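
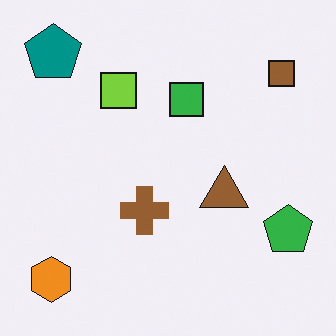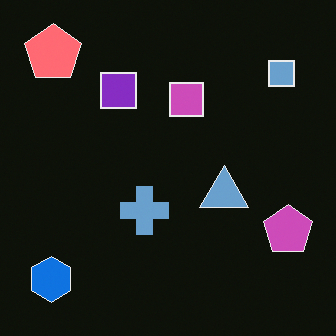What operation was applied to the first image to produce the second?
The second image is the first color-inverted (negative).

The light background has become dark and every shape's color is its complement — a photographic negative.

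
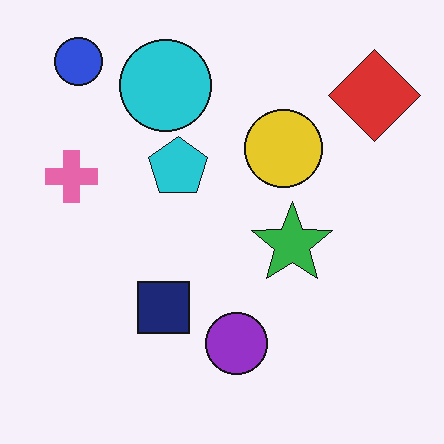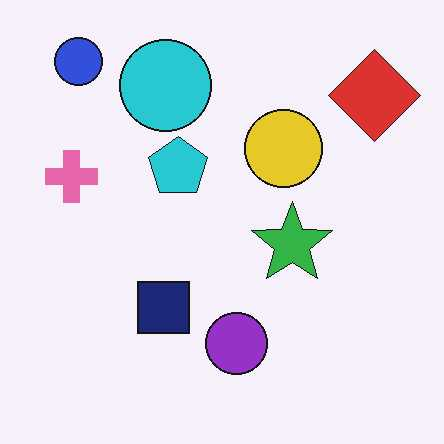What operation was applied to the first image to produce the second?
It was JPEG-compressed with visible artifacts.

Blocky 8×8 compression artifacts appear around shape edges and the flat background shows ringing — characteristic JPEG degradation.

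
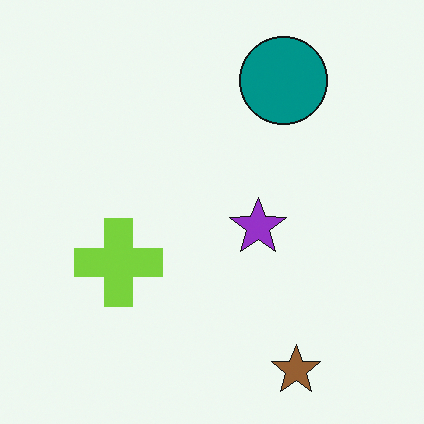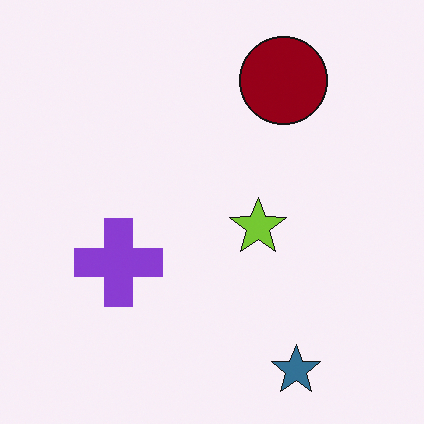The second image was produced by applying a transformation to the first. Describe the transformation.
It was hue-shifted by a large amount.

Every shape's color has rotated by the same amount around the hue wheel — a uniform hue shift.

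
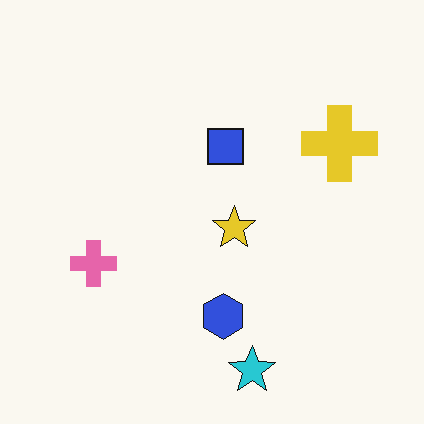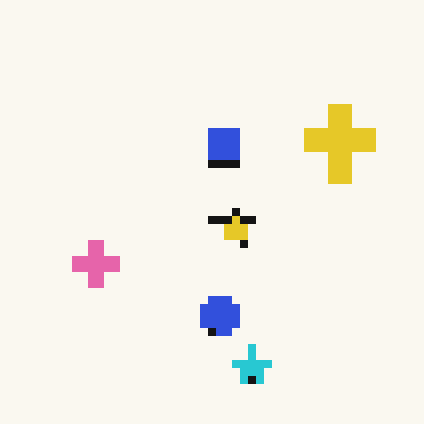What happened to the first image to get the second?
It was moderately pixelated.

Shapes are reduced to large square blocks; fine edges and outlines are lost — a downscale-then-upscale (mosaic) effect.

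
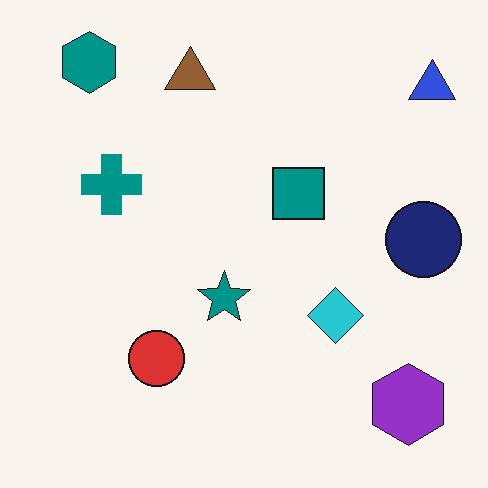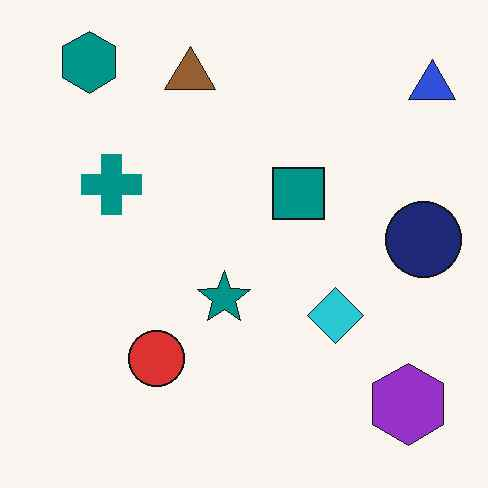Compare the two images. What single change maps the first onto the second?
The image was JPEG-compressed with visible artifacts.

Blocky 8×8 compression artifacts appear around shape edges and the flat background shows ringing — characteristic JPEG degradation.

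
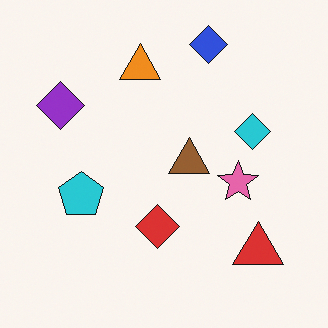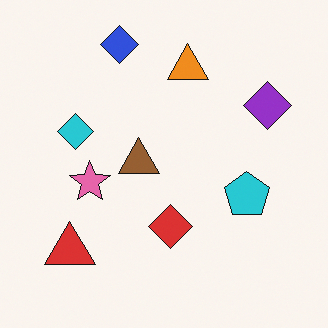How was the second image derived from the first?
The transformation is: flipped horizontally (left ↔ right).

The purple diamond is in the top-left of the first image and the top-right of the second — shapes on opposite sides of the vertical midline have swapped in a mirror flip.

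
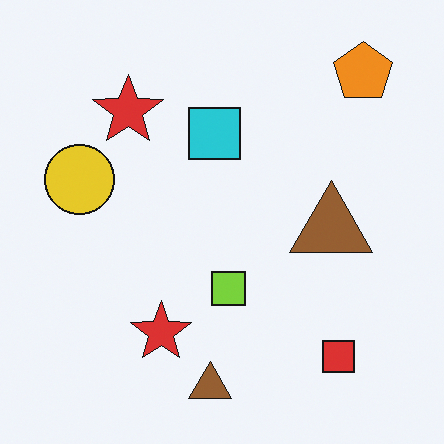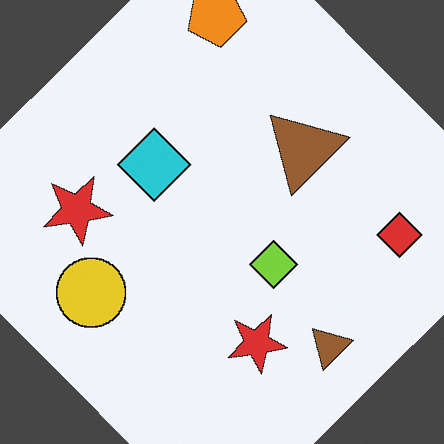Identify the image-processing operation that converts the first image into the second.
The image was rotated counter-clockwise by a large amount — several tens of degrees.

Every shape is tilted by the same angle and the image corners show triangular fill wedges — a whole-image rotation by a non-right angle.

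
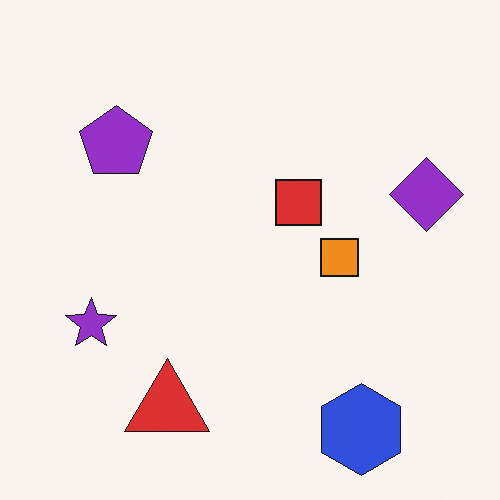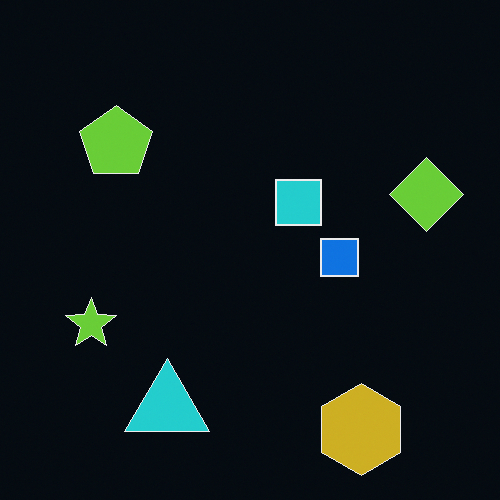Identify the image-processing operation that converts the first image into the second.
It was color-inverted (negative).

The light background has become dark and every shape's color is its complement — a photographic negative.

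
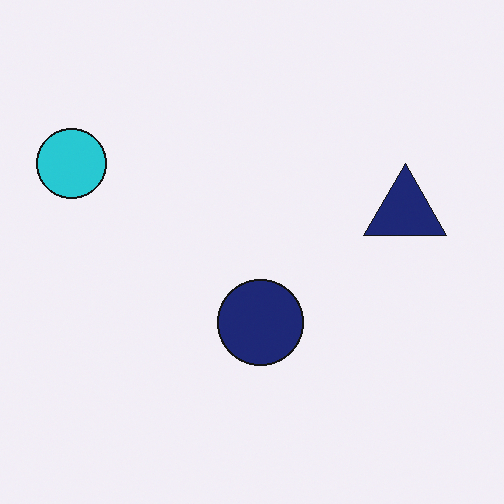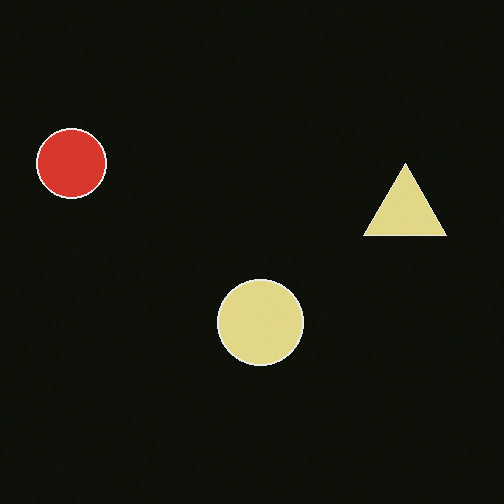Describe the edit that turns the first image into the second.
It was color-inverted (negative).

The light background has become dark and every shape's color is its complement — a photographic negative.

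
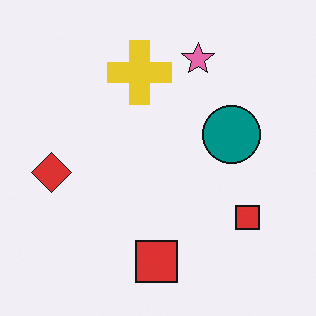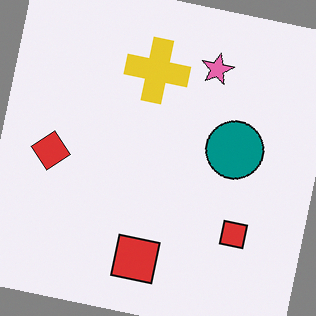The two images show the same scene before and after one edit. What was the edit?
The image was rotated clockwise by a slight angle.

Every shape is tilted by the same angle and the image corners show triangular fill wedges — a whole-image rotation by a non-right angle.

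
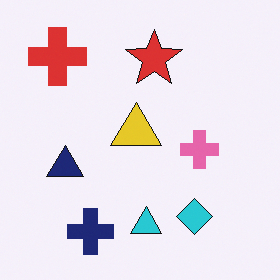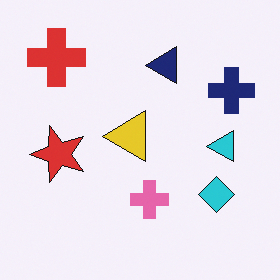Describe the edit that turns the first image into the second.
The image was transposed (reflected across the top-left ↔ bottom-right diagonal).

Shapes have swapped their row and column positions — what was in the top-right is now in the bottom-left — a diagonal reflection.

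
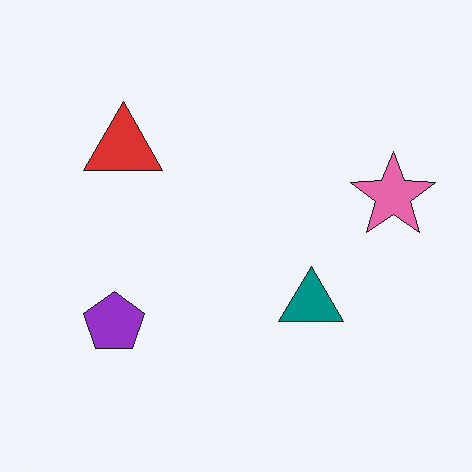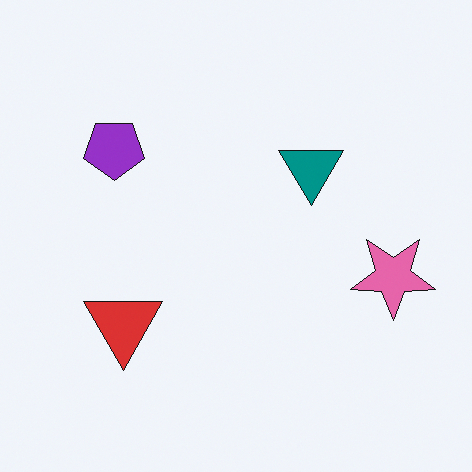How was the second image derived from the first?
The second image is the first flipped vertically (top ↔ bottom).

The red triangle is in the top-left of the first image and the bottom-left of the second — shapes on opposite sides of the horizontal midline have swapped in a mirror flip.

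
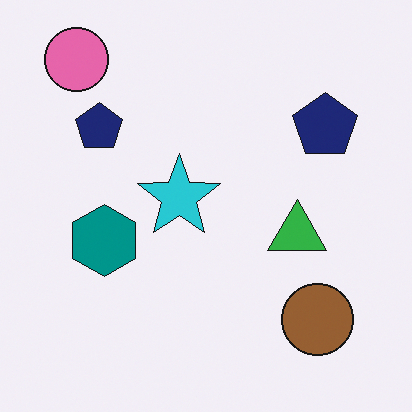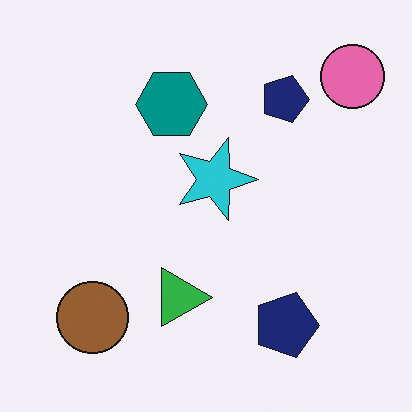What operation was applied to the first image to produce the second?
This is the original image rotated 90° clockwise.

The pink circle sits in the top-left of the first image and the top-right of the second — consistent with a whole-image 90° clockwise rotation.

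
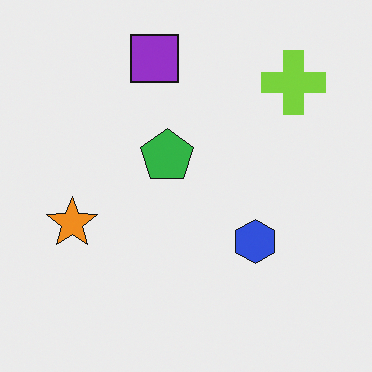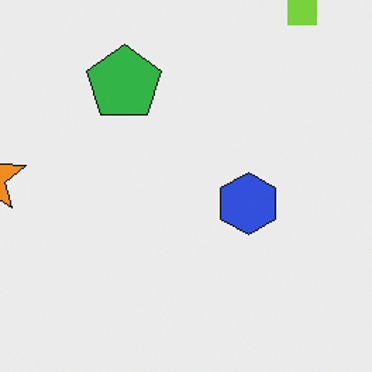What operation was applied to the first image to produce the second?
Cropped to a modestly smaller region and rescaled.

The visible shapes are larger and the field of view is narrower; shapes near the original edges may be partly or wholly outside the frame — a crop-and-rescale.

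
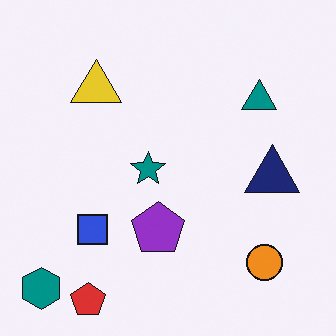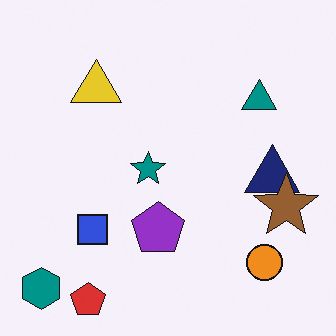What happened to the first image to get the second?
The image was overlaid with an additional brown star.

A brown star appears in the second image that is absent from the first.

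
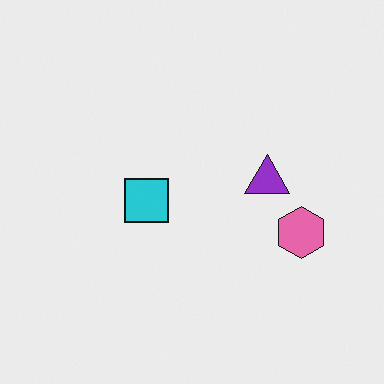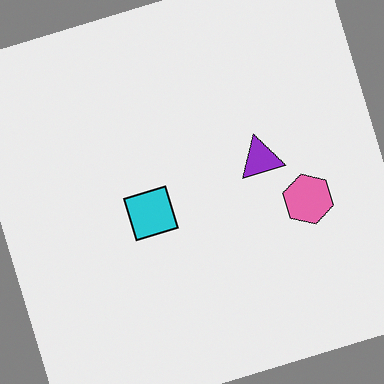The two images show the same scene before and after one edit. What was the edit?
This is the original image rotated counter-clockwise by a clearly visible amount.

Every shape is tilted by the same angle and the image corners show triangular fill wedges — a whole-image rotation by a non-right angle.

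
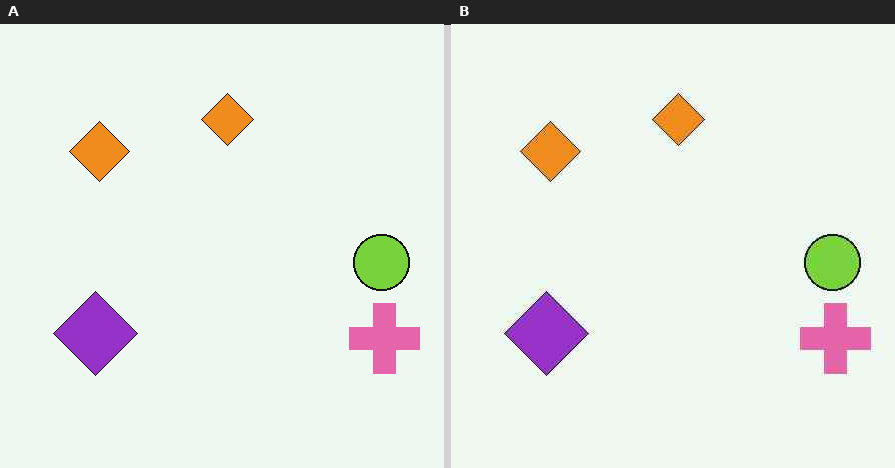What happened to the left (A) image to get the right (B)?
Given moderate JPEG compression.

Blocky 8×8 compression artifacts appear around shape edges and the flat background shows ringing — characteristic JPEG degradation.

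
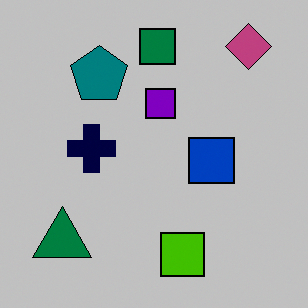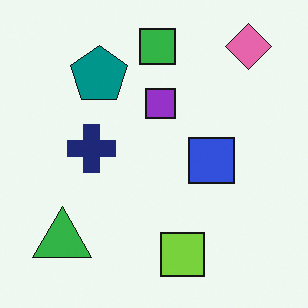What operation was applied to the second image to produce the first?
It was heavily posterized to just a handful of flat colors.

Each flat color has snapped to a coarser quantized level — most visibly, the near-white background has dropped to a flat grey.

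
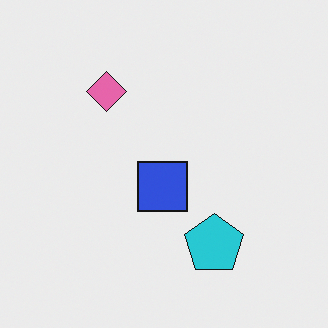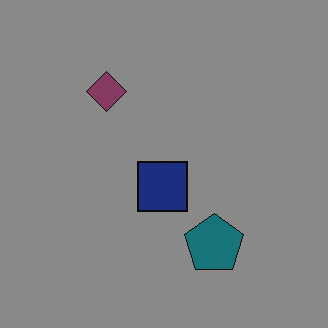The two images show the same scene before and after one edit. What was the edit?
This is the original image noticeably darkened.

Every pixel — background and shapes alike — is uniformly darkened.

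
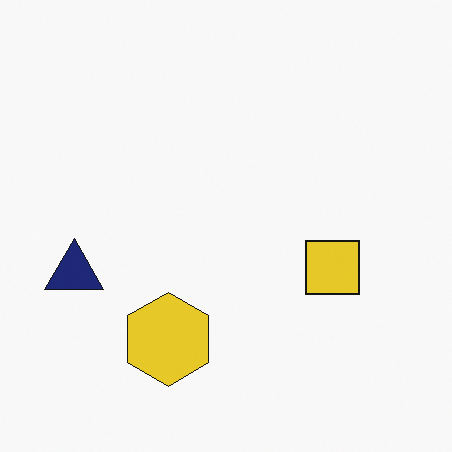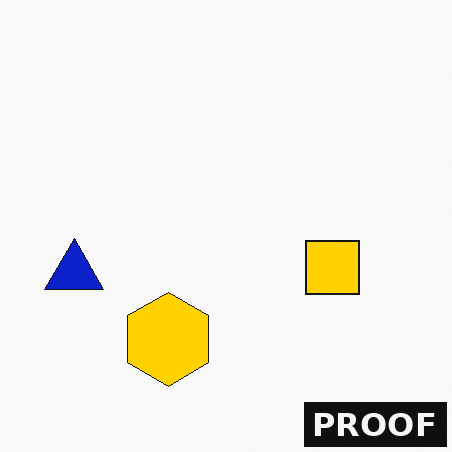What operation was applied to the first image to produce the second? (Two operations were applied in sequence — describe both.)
The image was made much more vivid (saturation change), then watermarked with the text "PROOF" in the lower-right corner.

All colors are more vivid — a global saturation change. A dark label reading "PROOF" appears in the lower-right corner.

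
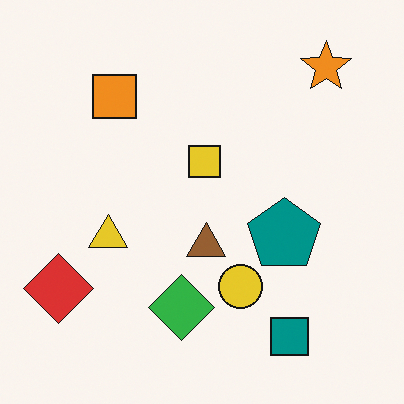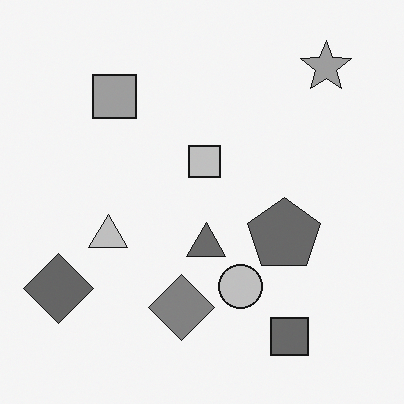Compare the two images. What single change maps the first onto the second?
It was converted to grayscale.

All color is removed — every shape is now a shade of grey.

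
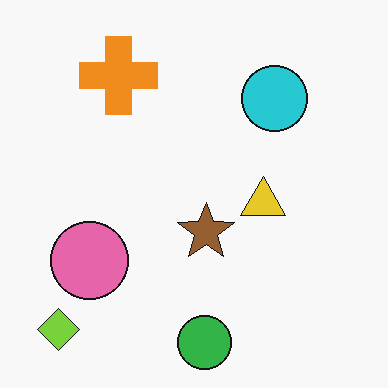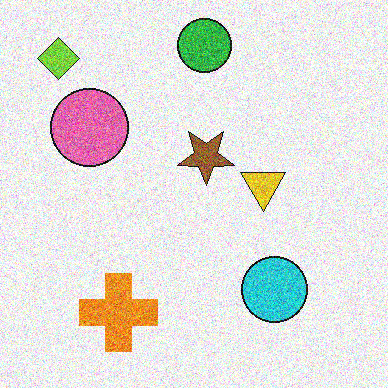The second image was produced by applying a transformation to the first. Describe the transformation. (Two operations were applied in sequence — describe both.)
The second image is the first flipped vertically (top ↔ bottom), then degraded with heavy additive noise.

The green circle is in the bottom of the first image and the top of the second — shapes on opposite sides of the horizontal midline have swapped in a mirror flip. Random speckle covers the whole image, including the flat background.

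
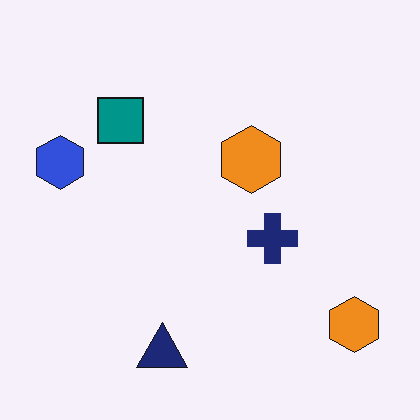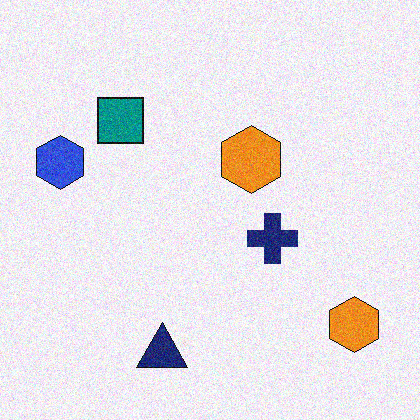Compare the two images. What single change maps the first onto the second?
The second image is the first degraded with moderate additive noise.

Random speckle covers the whole image, including the flat background.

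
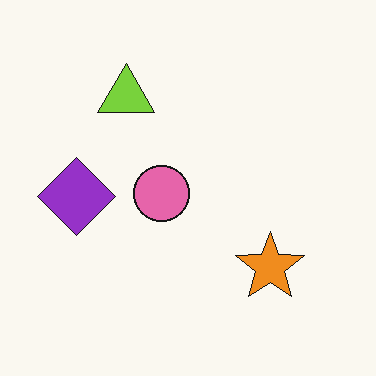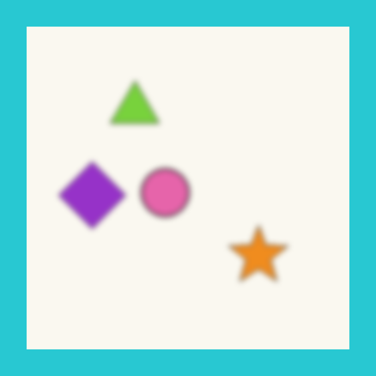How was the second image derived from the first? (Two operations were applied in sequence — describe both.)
This is the original image moderately blurred, then framed with a cyan border.

Shape edges and outlines are uniformly softened across the whole image. A solid cyan frame runs around the edge of the second image, with the content slightly shrunk inside it.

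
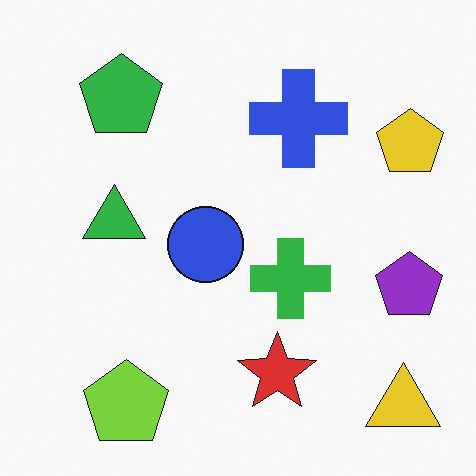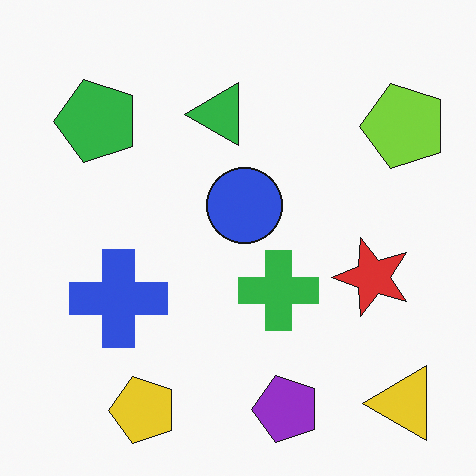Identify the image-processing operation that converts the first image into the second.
The transformation is: transposed (reflected across the top-left ↔ bottom-right diagonal).

Shapes have swapped their row and column positions — what was in the top-right is now in the bottom-left — a diagonal reflection.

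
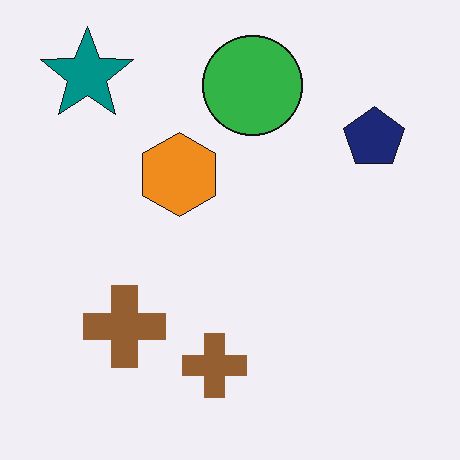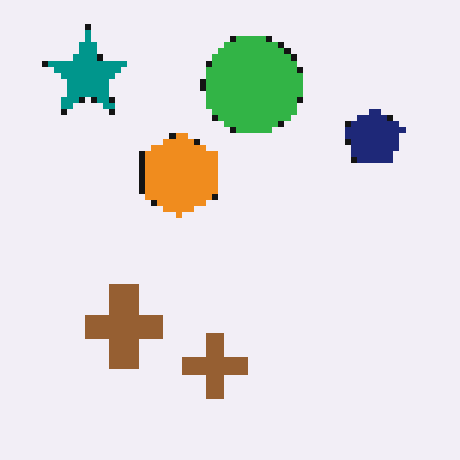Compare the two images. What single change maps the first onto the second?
The image was pixelated into visible square blocks.

Shapes are reduced to large square blocks; fine edges and outlines are lost — a downscale-then-upscale (mosaic) effect.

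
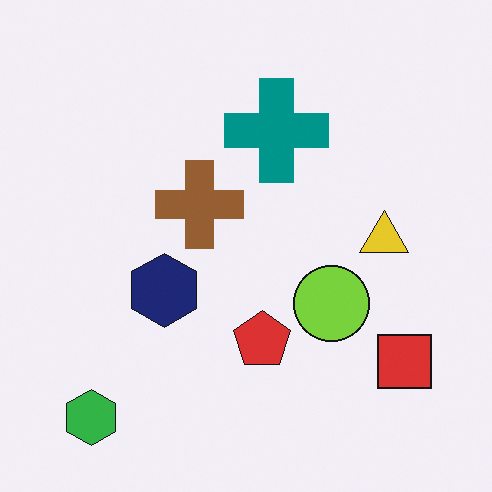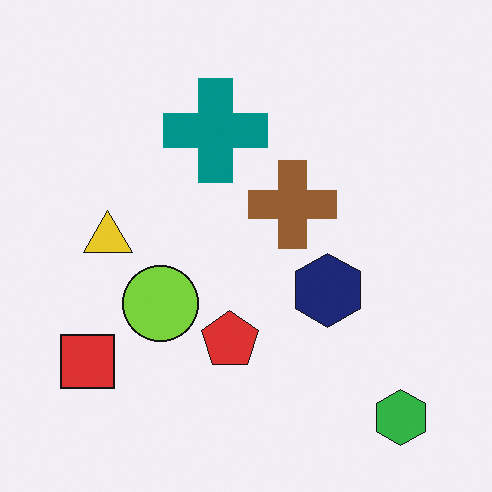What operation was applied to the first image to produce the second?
It was flipped horizontally (left ↔ right).

The red square is in the bottom-right of the first image and the bottom-left of the second — shapes on opposite sides of the vertical midline have swapped in a mirror flip.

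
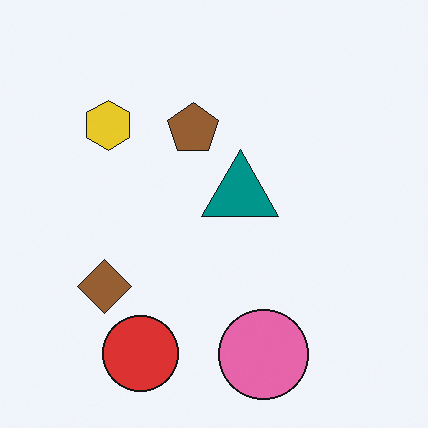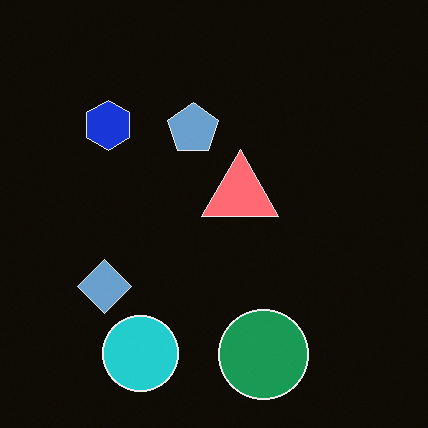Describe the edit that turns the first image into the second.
The image was color-inverted (negative).

The light background has become dark and every shape's color is its complement — a photographic negative.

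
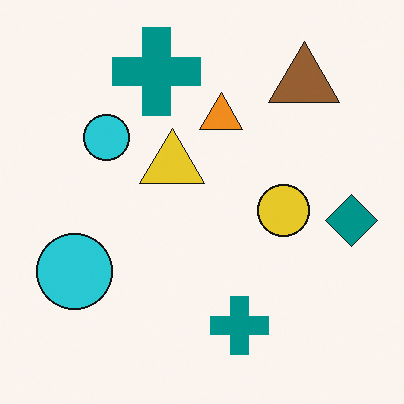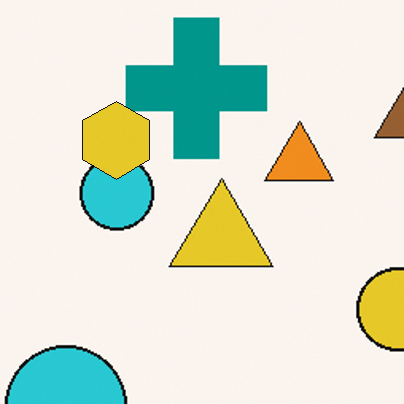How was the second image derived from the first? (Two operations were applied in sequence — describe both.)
Cropped slightly and scaled back up, then overlaid with an additional yellow hexagon.

The visible shapes are larger and the field of view is narrower; shapes near the original edges may be partly or wholly outside the frame — a crop-and-rescale. A yellow hexagon appears in the second image that is absent from the first.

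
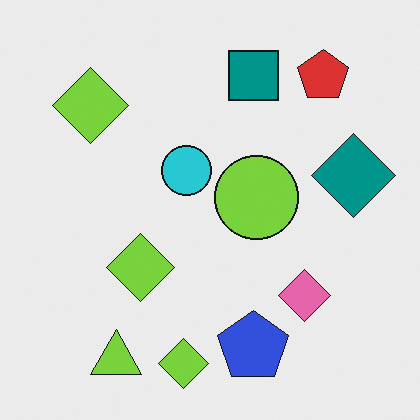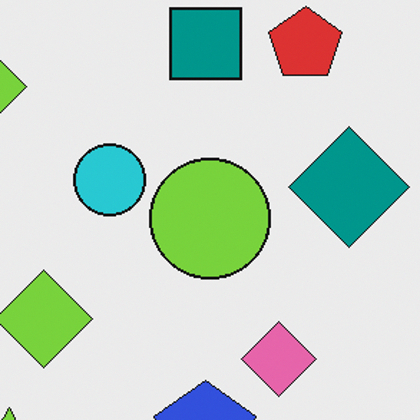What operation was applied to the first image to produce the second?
Cropped slightly and scaled back up.

The visible shapes are larger and the field of view is narrower; shapes near the original edges may be partly or wholly outside the frame — a crop-and-rescale.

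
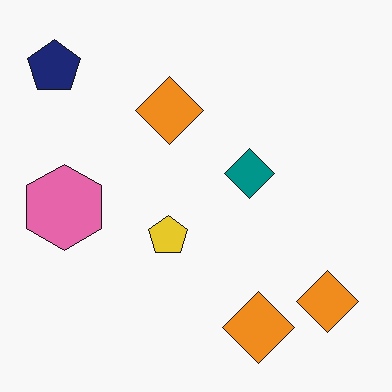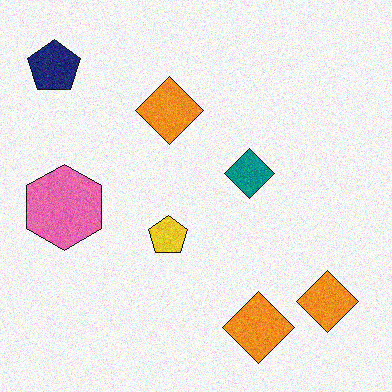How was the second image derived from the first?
This is the original image degraded with visible gaussian noise.

Random speckle covers the whole image, including the flat background.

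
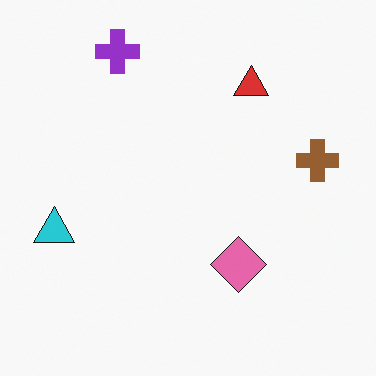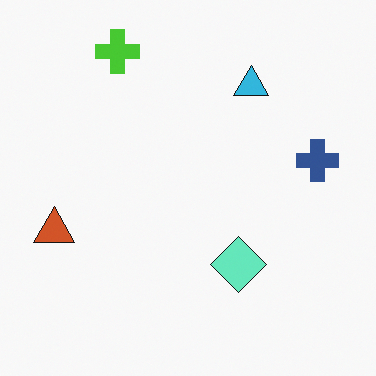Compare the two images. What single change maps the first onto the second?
This is the original image hue-shifted by a large amount.

Every shape's color has rotated by the same amount around the hue wheel — a uniform hue shift.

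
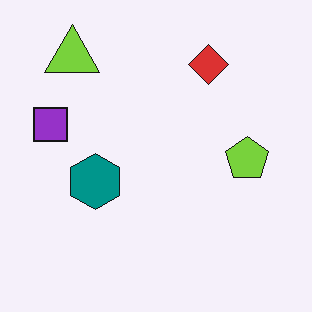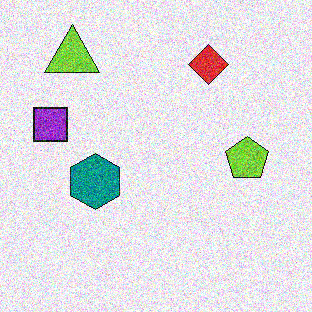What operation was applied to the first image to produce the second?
It was degraded with heavy additive noise.

Random speckle covers the whole image, including the flat background.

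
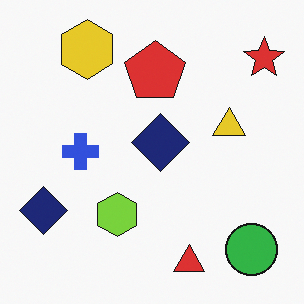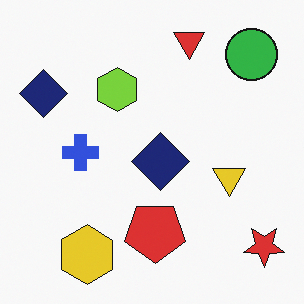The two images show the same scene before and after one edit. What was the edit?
The image was flipped vertically (top ↔ bottom).

The red triangle is in the bottom of the first image and the top of the second — shapes on opposite sides of the horizontal midline have swapped in a mirror flip.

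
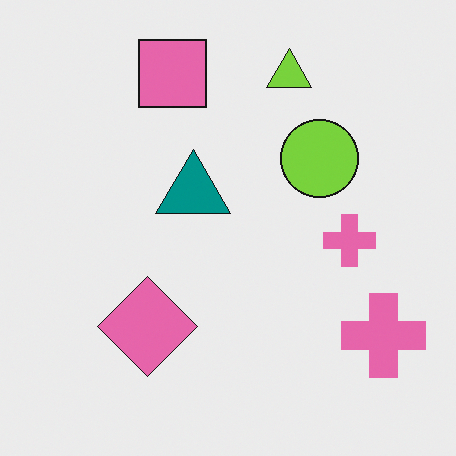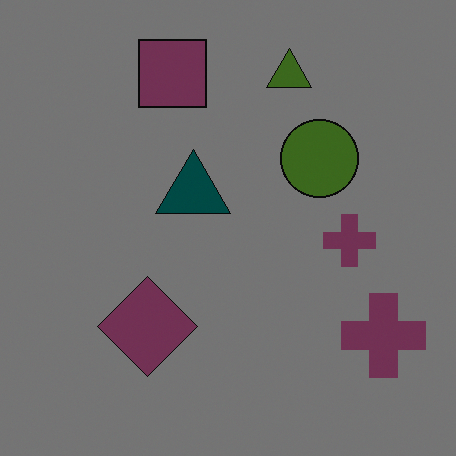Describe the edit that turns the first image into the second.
The image was substantially darkened.

Every pixel — background and shapes alike — is uniformly darkened.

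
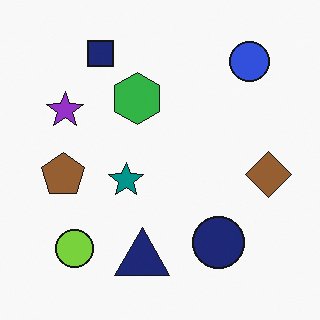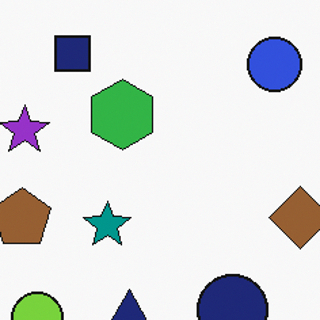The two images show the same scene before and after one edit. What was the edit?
The image was cropped to a modestly smaller region and rescaled.

The visible shapes are larger and the field of view is narrower; shapes near the original edges may be partly or wholly outside the frame — a crop-and-rescale.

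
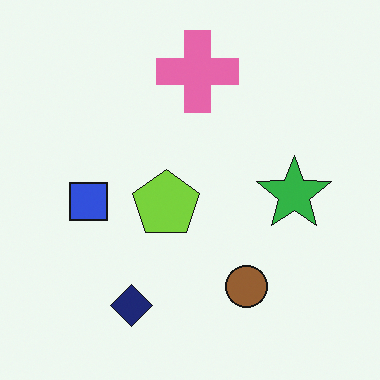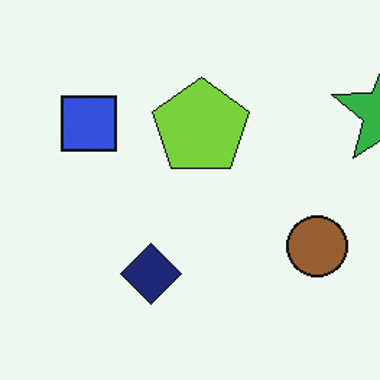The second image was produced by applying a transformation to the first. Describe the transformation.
The image was cropped slightly and scaled back up.

The visible shapes are larger and the field of view is narrower; shapes near the original edges may be partly or wholly outside the frame — a crop-and-rescale.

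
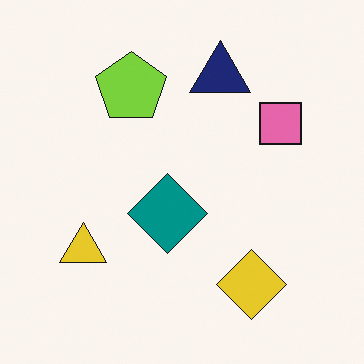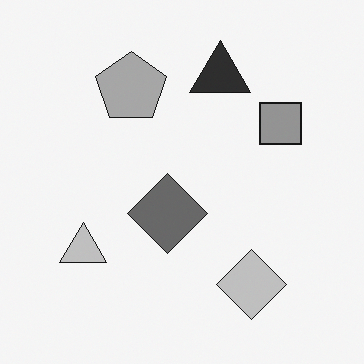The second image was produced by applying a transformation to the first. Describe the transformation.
The image was converted to grayscale.

All color is removed — every shape is now a shade of grey.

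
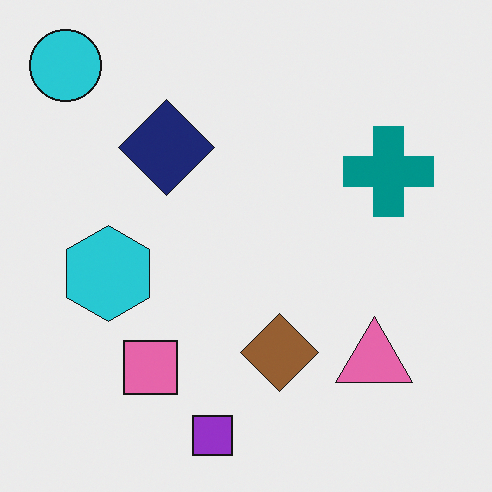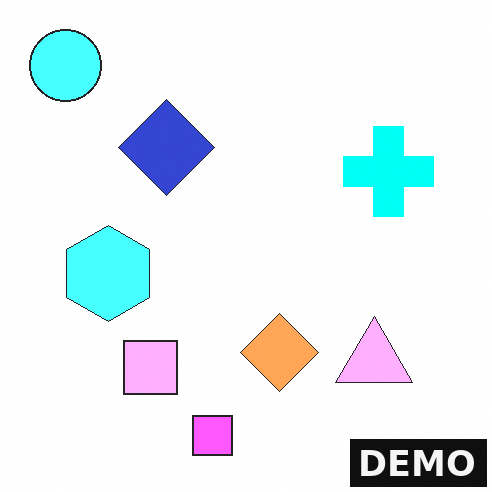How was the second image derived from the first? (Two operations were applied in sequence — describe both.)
The second image is the first brightened a lot, then watermarked with the text "DEMO" in the lower-right corner.

Every pixel — background and shapes alike — is uniformly brightened. A dark label reading "DEMO" appears in the lower-right corner.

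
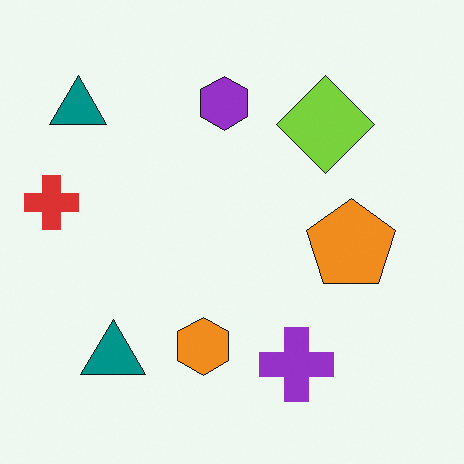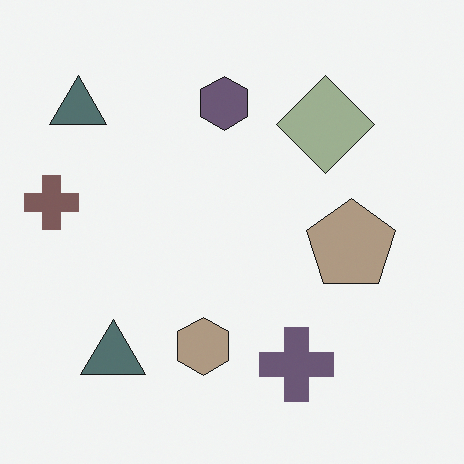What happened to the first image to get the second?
The transformation is: heavily desaturated.

All colors are more muted and greyish — a global saturation change.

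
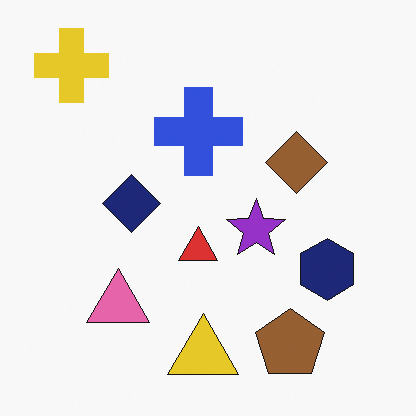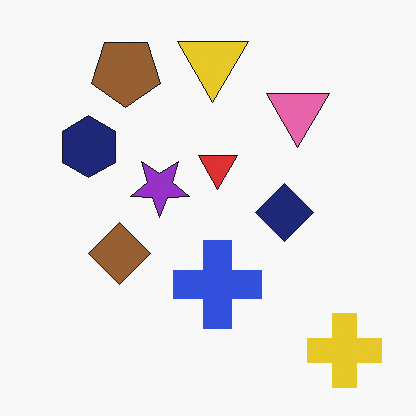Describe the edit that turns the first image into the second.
The transformation is: rotated 180°.

The yellow cross sits in the top-left of the first image and the bottom-right of the second — consistent with a whole-image 180° rotation.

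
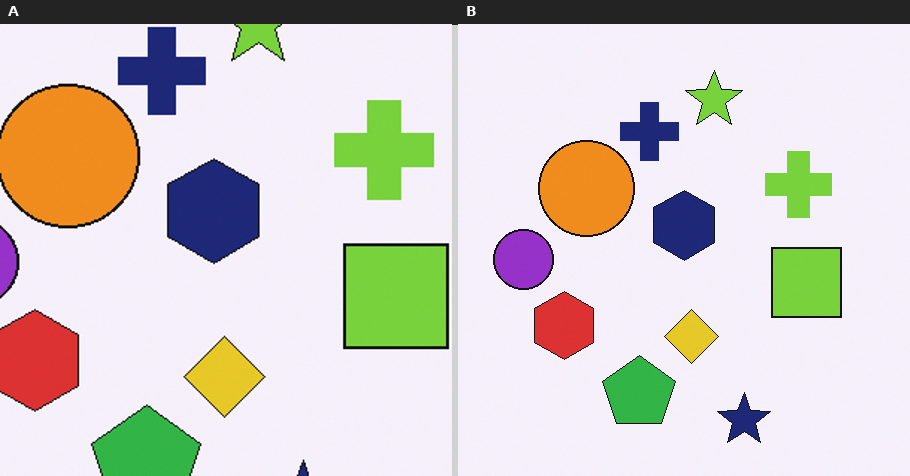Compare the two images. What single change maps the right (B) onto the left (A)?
It was cropped to a modestly smaller region and rescaled.

The visible shapes are larger and the field of view is narrower; shapes near the original edges may be partly or wholly outside the frame — a crop-and-rescale.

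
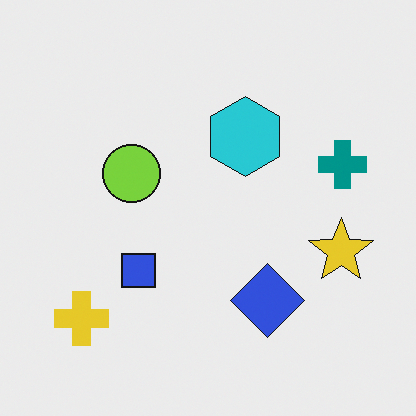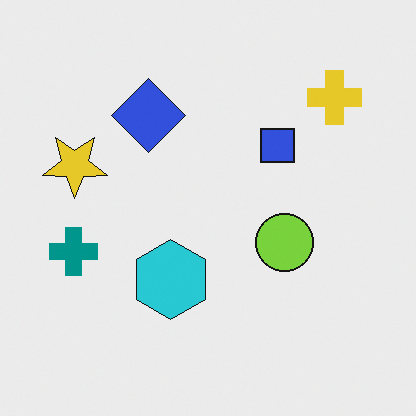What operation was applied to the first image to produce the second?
The second image is the first rotated 180°.

The yellow cross sits in the bottom-left of the first image and the top-right of the second — consistent with a whole-image 180° rotation.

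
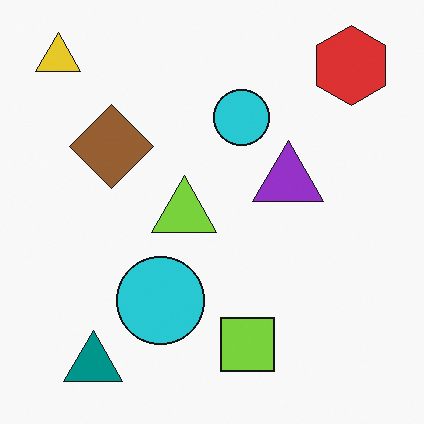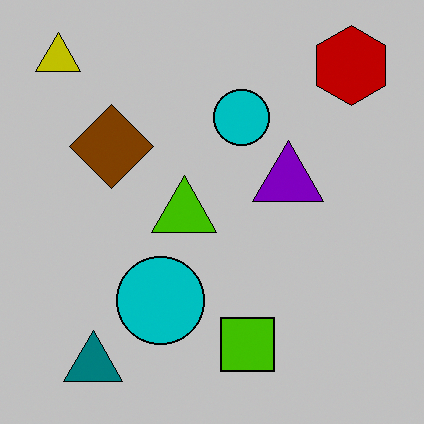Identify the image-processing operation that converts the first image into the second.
The transformation is: aggressively posterized.

Each flat color has snapped to a coarser quantized level — most visibly, the near-white background has dropped to a flat grey.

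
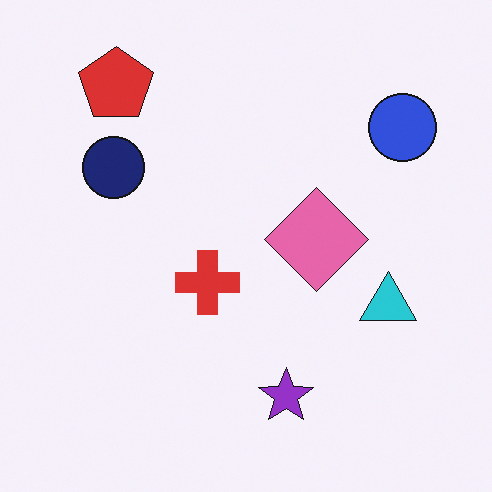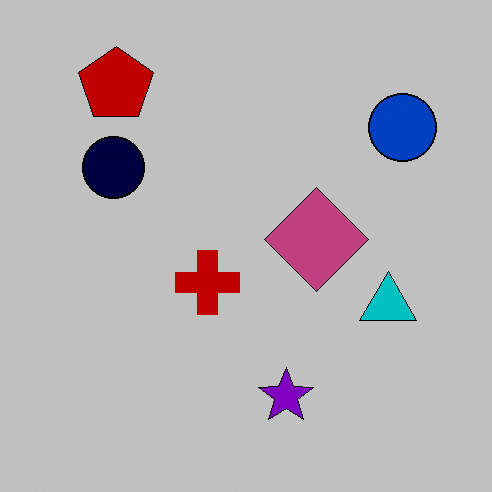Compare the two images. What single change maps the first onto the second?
The second image is the first aggressively posterized.

Each flat color has snapped to a coarser quantized level — most visibly, the near-white background has dropped to a flat grey.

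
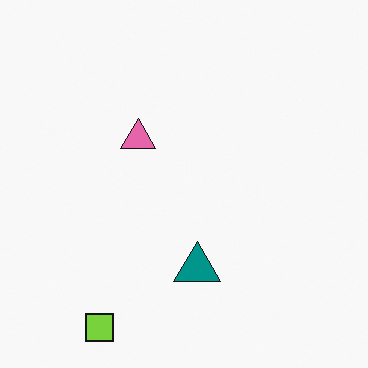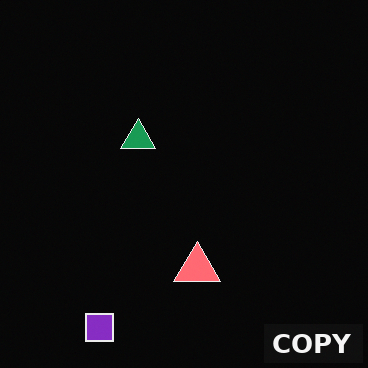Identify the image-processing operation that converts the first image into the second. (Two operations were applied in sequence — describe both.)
The second image is the first color-inverted (negative), then watermarked with the text "COPY" in the lower-right corner.

The light background has become dark and every shape's color is its complement — a photographic negative. A dark label reading "COPY" appears in the lower-right corner.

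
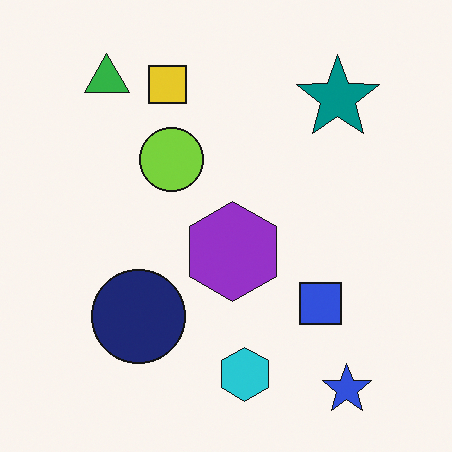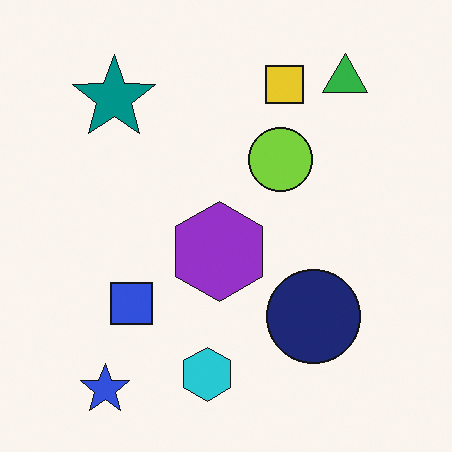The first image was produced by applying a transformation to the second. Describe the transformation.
Flipped horizontally (left ↔ right).

The blue star is in the bottom-left of the second image and the bottom-right of the first — shapes on opposite sides of the vertical midline have swapped in a mirror flip.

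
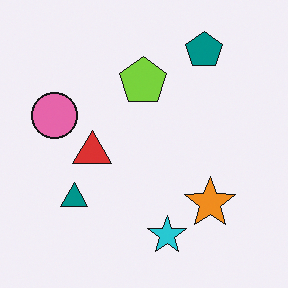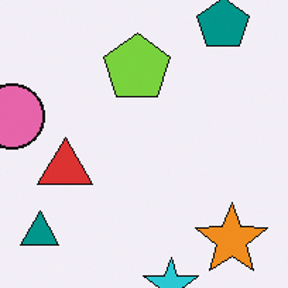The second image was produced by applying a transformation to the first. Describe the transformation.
Cropped slightly and scaled back up.

The visible shapes are larger and the field of view is narrower; shapes near the original edges may be partly or wholly outside the frame — a crop-and-rescale.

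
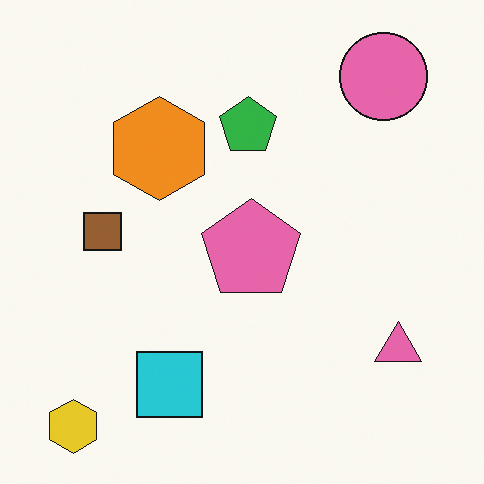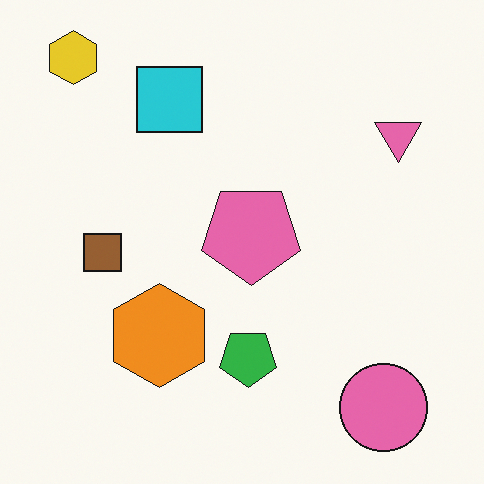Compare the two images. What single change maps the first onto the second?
The image was flipped vertically (top ↔ bottom).

The yellow hexagon is in the bottom-left of the first image and the top-left of the second — shapes on opposite sides of the horizontal midline have swapped in a mirror flip.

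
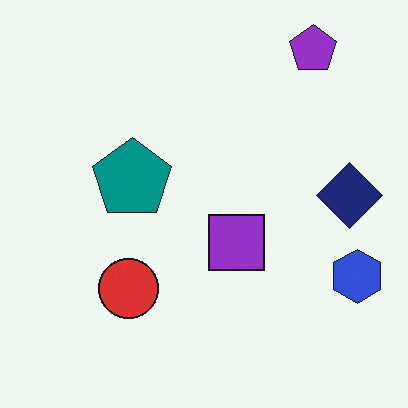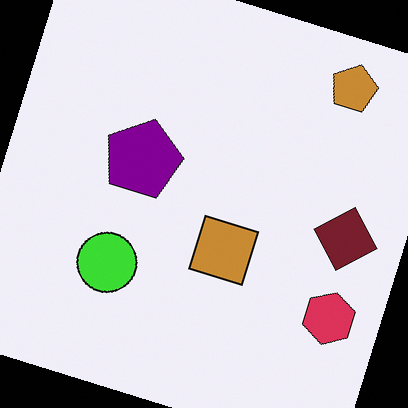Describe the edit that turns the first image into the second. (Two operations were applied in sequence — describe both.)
The second image is the first hue-shifted noticeably, then rotated clockwise by a moderate amount.

Every shape's color has rotated by the same amount around the hue wheel — a uniform hue shift. Every shape is tilted by the same angle and the image corners show triangular fill wedges — a whole-image rotation by a non-right angle.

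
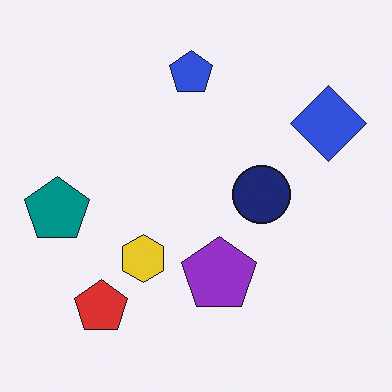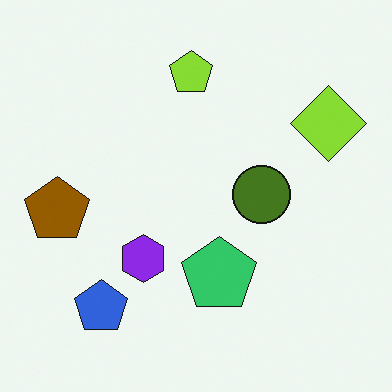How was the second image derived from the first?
This is the original image hue-shifted by a large amount.

Every shape's color has rotated by the same amount around the hue wheel — a uniform hue shift.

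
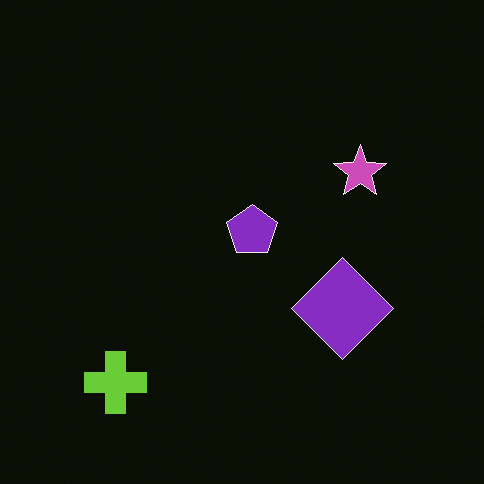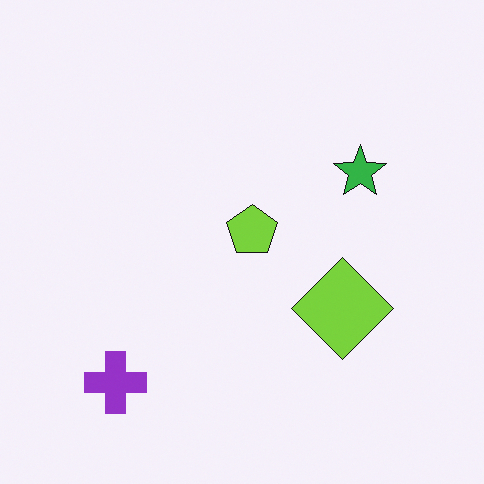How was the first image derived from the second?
The image was color-inverted (negative).

The light background has become dark and every shape's color is its complement — a photographic negative.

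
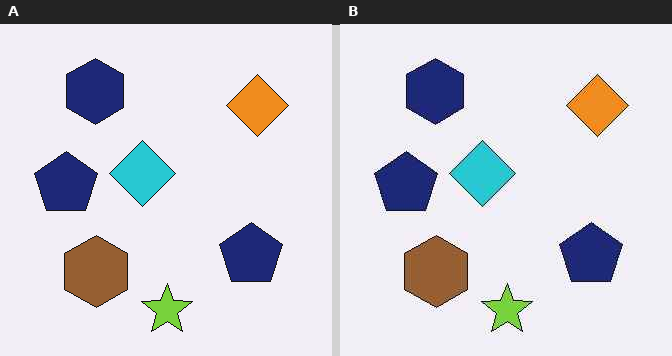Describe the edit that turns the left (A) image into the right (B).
The transformation is: given moderate JPEG compression.

Blocky 8×8 compression artifacts appear around shape edges and the flat background shows ringing — characteristic JPEG degradation.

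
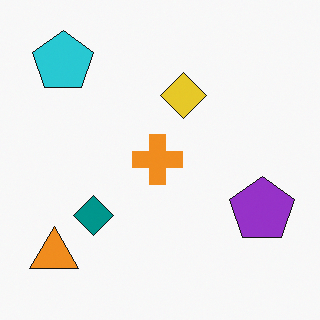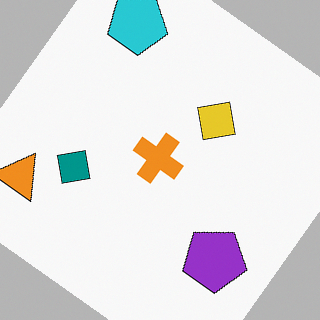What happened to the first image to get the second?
This is the original image rotated clockwise by a large amount — several tens of degrees.

Every shape is tilted by the same angle and the image corners show triangular fill wedges — a whole-image rotation by a non-right angle.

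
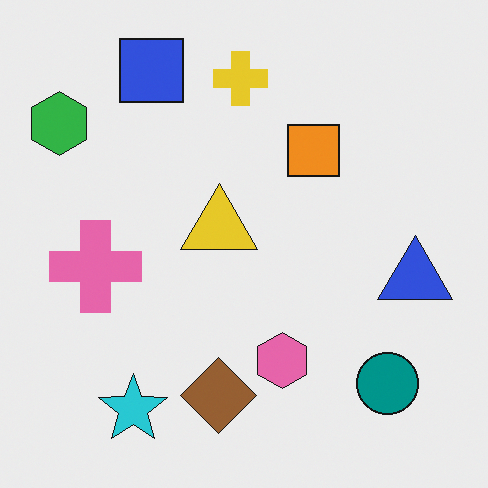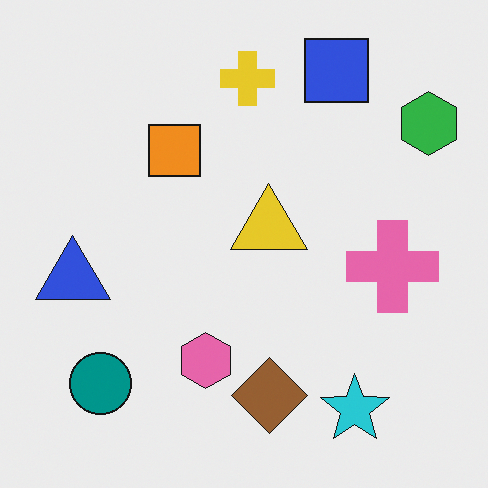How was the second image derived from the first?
The image was flipped horizontally (left ↔ right).

The green hexagon is in the top-left of the first image and the top-right of the second — shapes on opposite sides of the vertical midline have swapped in a mirror flip.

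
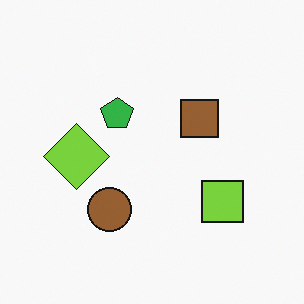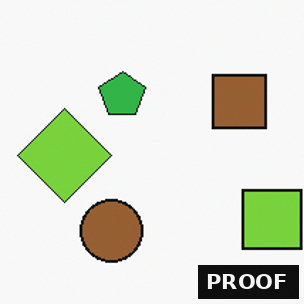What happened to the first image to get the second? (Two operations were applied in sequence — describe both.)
Cropped to a modestly smaller region and rescaled, then watermarked with the text "PROOF" in the lower-right corner.

The visible shapes are larger and the field of view is narrower; shapes near the original edges may be partly or wholly outside the frame — a crop-and-rescale. A dark label reading "PROOF" appears in the lower-right corner.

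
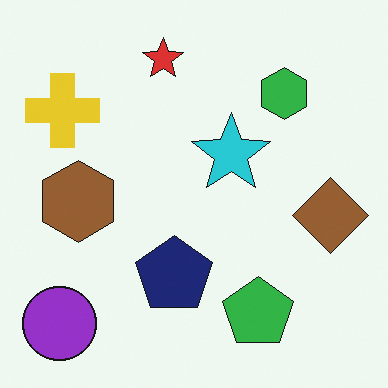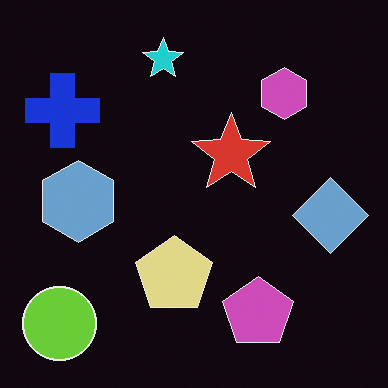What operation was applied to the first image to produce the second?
This is the original image color-inverted (negative).

The light background has become dark and every shape's color is its complement — a photographic negative.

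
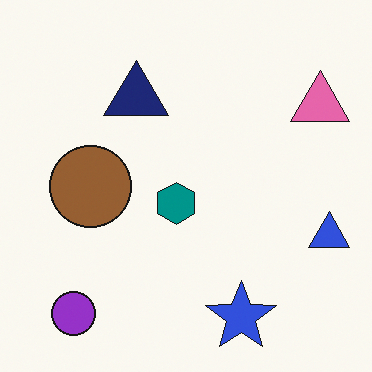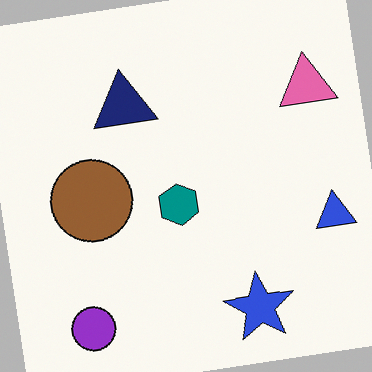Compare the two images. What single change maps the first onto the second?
This is the original image rotated counter-clockwise by a small amount.

Every shape is tilted by the same angle and the image corners show triangular fill wedges — a whole-image rotation by a non-right angle.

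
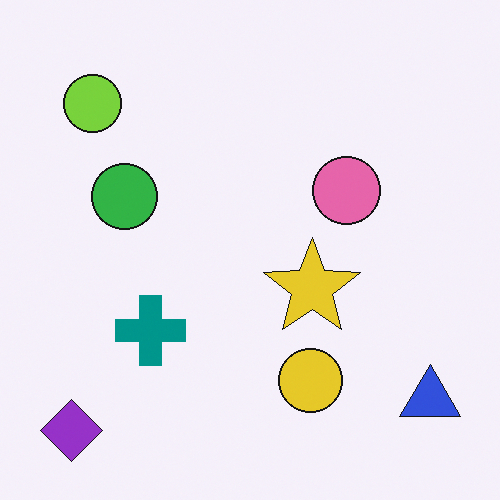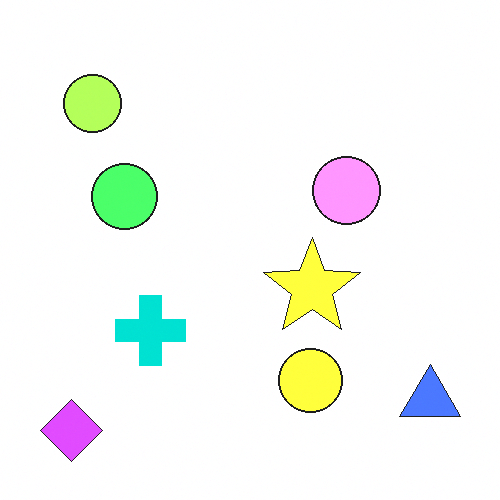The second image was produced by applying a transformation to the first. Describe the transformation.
The transformation is: noticeably brightened.

Every pixel — background and shapes alike — is uniformly brightened.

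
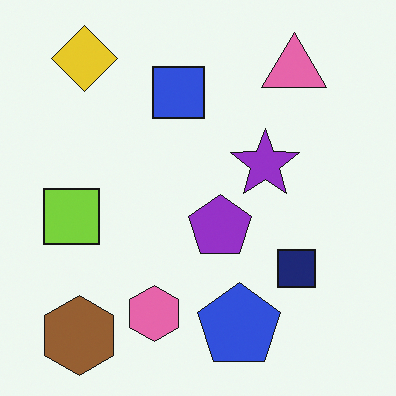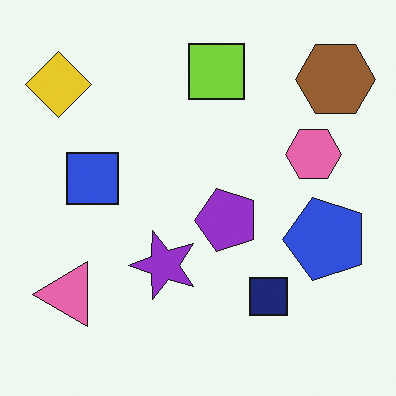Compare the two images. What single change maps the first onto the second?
The second image is the first transposed (reflected across the top-left ↔ bottom-right diagonal).

Shapes have swapped their row and column positions — what was in the top-right is now in the bottom-left — a diagonal reflection.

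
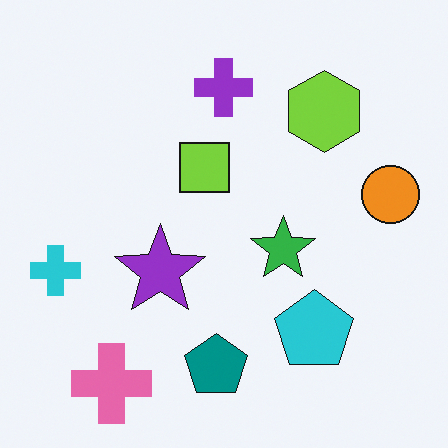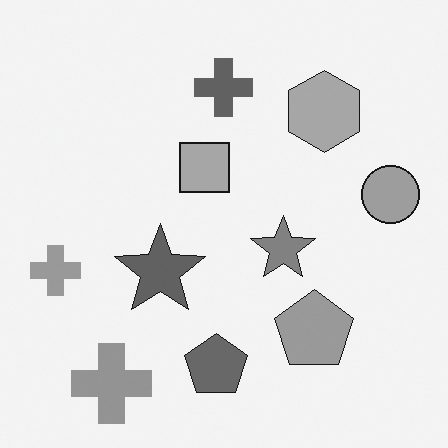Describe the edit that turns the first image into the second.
This is the original image converted to grayscale.

All color is removed — every shape is now a shade of grey.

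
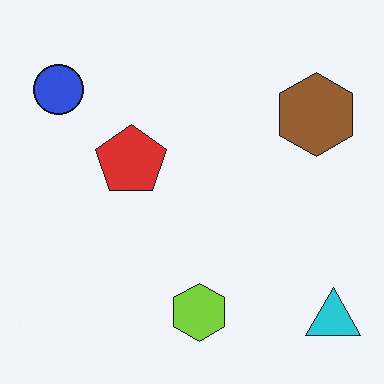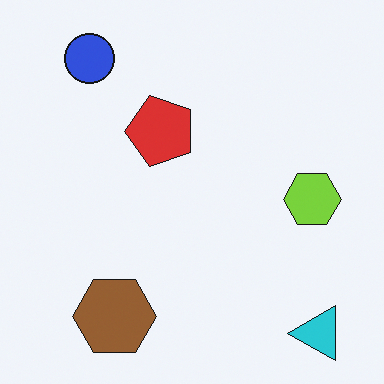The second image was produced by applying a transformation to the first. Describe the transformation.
This is the original image transposed (reflected across the top-left ↔ bottom-right diagonal).

Shapes have swapped their row and column positions — what was in the top-right is now in the bottom-left — a diagonal reflection.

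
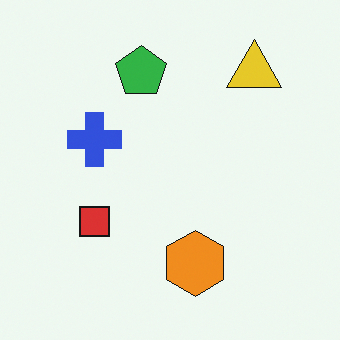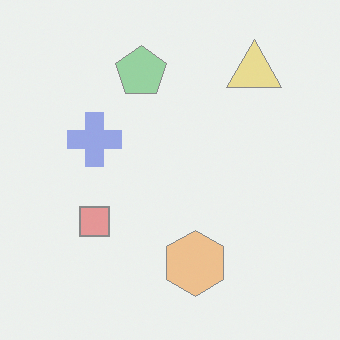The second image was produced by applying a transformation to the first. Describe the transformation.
This is the original image washed out (contrast reduced).

Tones are pushed toward mid-grey across the whole image — a global contrast change.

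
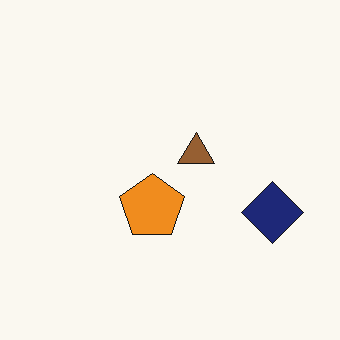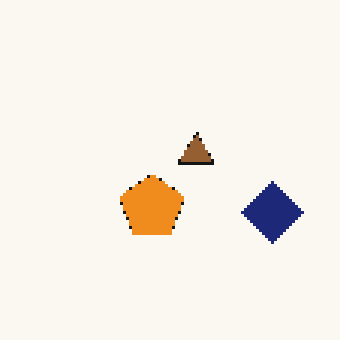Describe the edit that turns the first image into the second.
Lightly pixelated (a mild mosaic effect).

Shapes are reduced to large square blocks; fine edges and outlines are lost — a downscale-then-upscale (mosaic) effect.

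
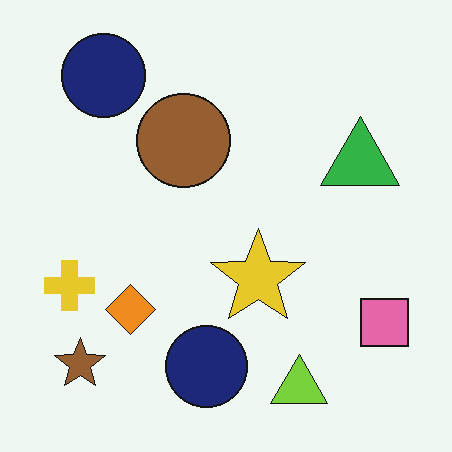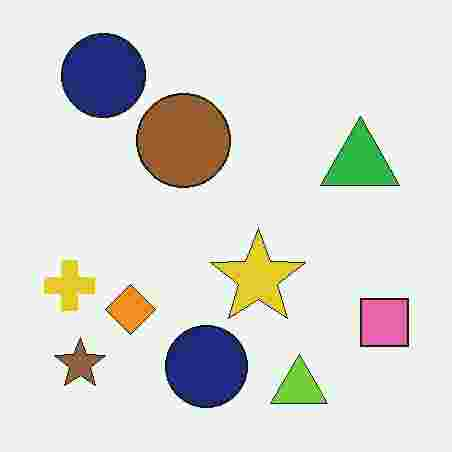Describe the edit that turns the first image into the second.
The transformation is: degraded with heavy JPEG compression.

Blocky 8×8 compression artifacts appear around shape edges and the flat background shows ringing — characteristic JPEG degradation.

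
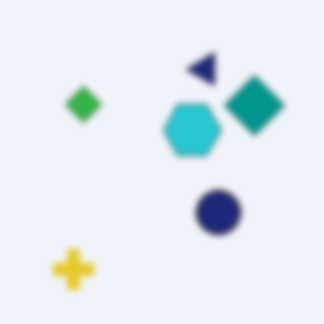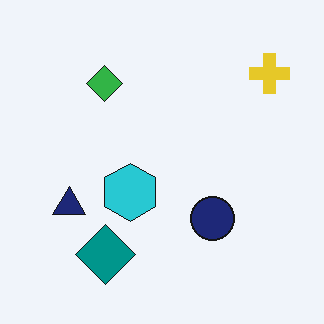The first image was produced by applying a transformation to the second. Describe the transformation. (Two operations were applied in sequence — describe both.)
This is the original image moderately blurred, then transposed (reflected across the top-left ↔ bottom-right diagonal).

Shape edges and outlines are uniformly softened across the whole image. Shapes have swapped their row and column positions — what was in the top-right is now in the bottom-left — a diagonal reflection.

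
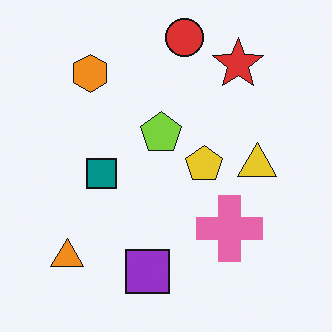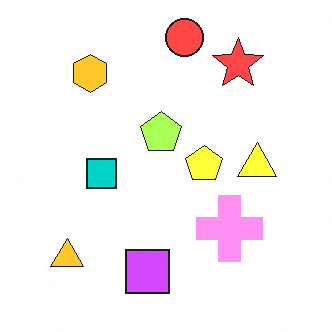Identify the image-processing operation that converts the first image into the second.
The second image is the first noticeably brightened.

Every pixel — background and shapes alike — is uniformly brightened.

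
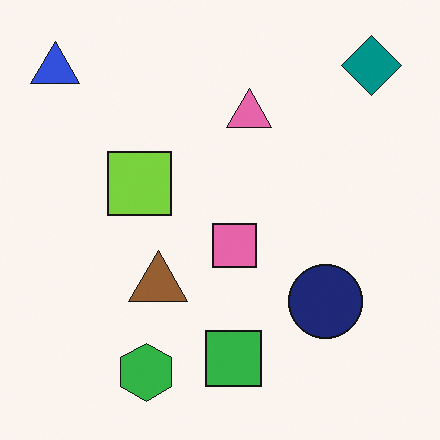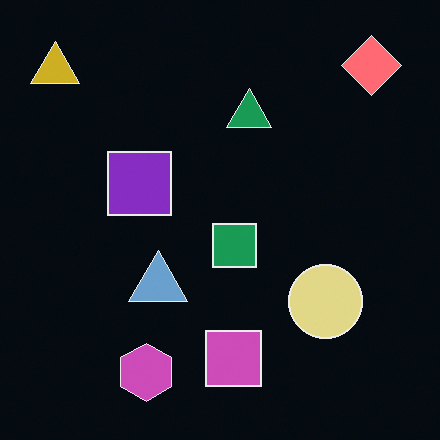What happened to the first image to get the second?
The transformation is: color-inverted (negative).

The light background has become dark and every shape's color is its complement — a photographic negative.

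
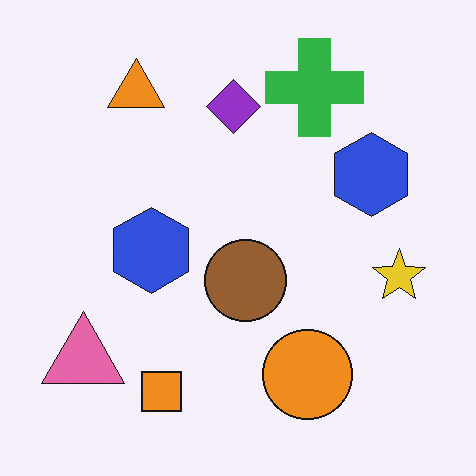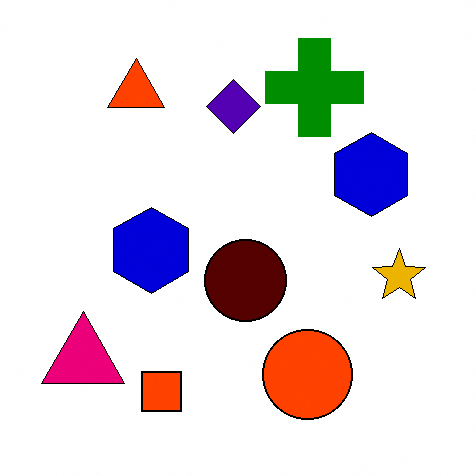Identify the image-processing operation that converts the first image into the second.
The image was given much higher contrast.

Tones are pushed away from mid-grey across the whole image — a global contrast change.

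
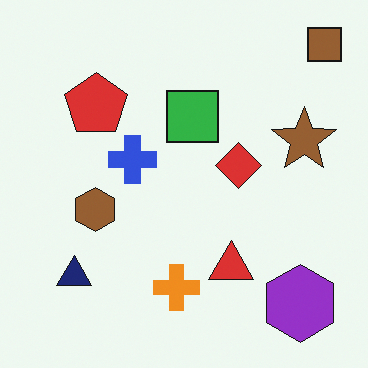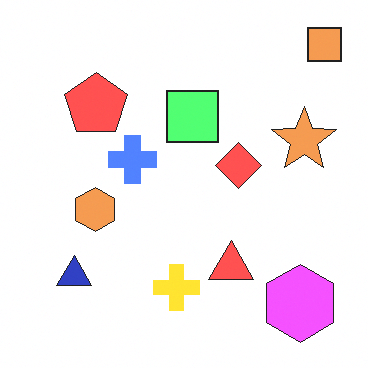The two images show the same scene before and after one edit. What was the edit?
The second image is the first brightened a lot.

Every pixel — background and shapes alike — is uniformly brightened.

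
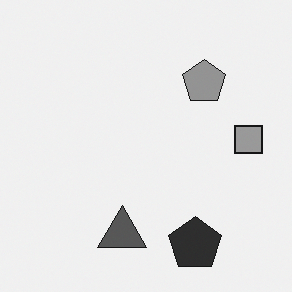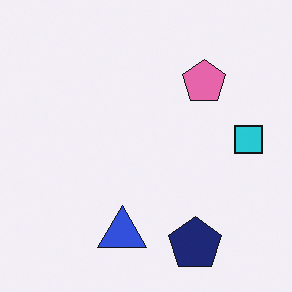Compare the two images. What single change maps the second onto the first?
The first image is the second converted to grayscale.

All color is removed — every shape is now a shade of grey.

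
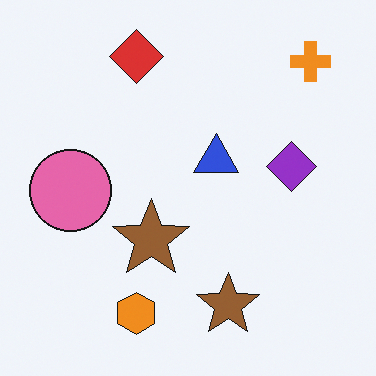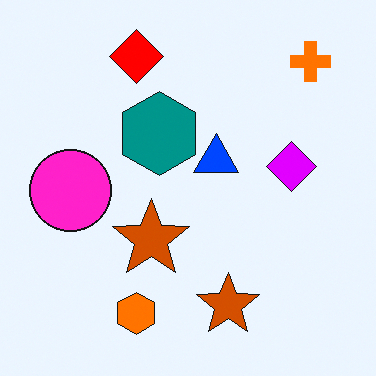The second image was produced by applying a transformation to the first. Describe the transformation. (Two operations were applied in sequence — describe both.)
It was heavily oversaturated, then overlaid with an additional teal hexagon.

All colors are more vivid — a global saturation change. A teal hexagon appears in the second image that is absent from the first.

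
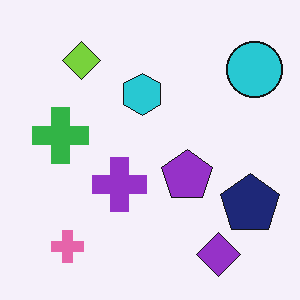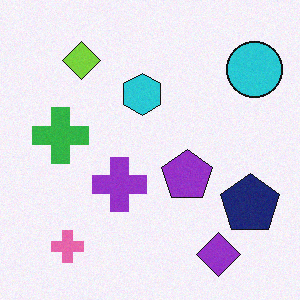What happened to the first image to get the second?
Degraded with light additive noise.

Random speckle covers the whole image, including the flat background.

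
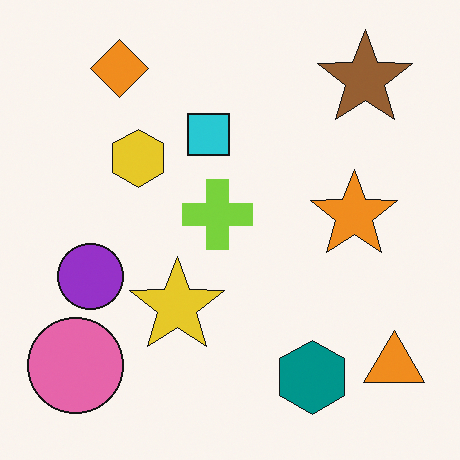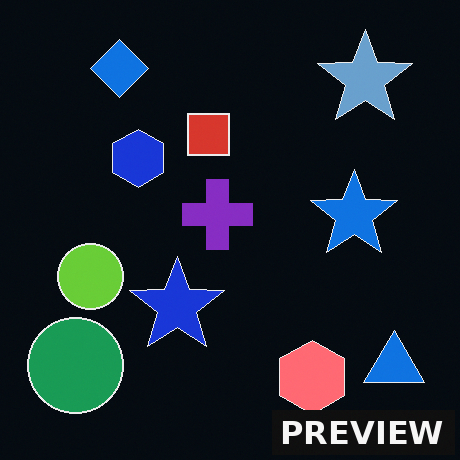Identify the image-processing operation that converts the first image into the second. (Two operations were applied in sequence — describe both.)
This is the original image color-inverted (negative), then watermarked with the text "PREVIEW" in the lower-right corner.

The light background has become dark and every shape's color is its complement — a photographic negative. A dark label reading "PREVIEW" appears in the lower-right corner.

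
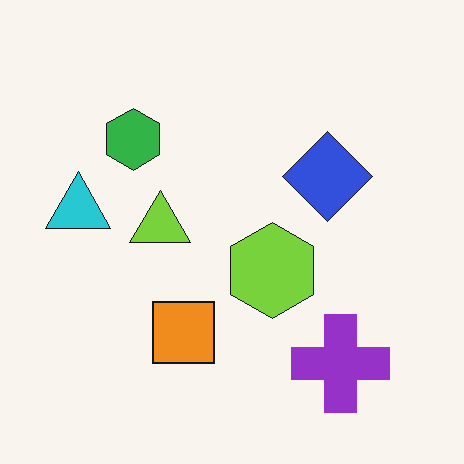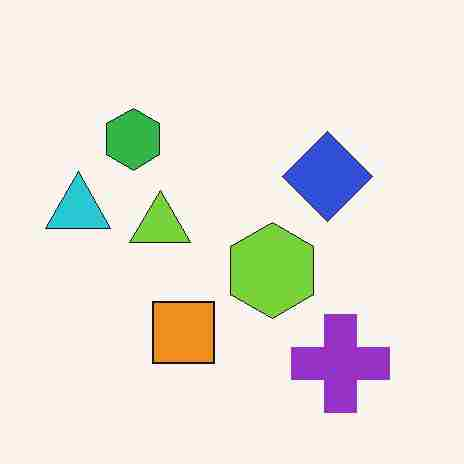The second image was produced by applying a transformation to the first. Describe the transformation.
The image was heavily JPEG-compressed with obvious blocking artifacts.

Blocky 8×8 compression artifacts appear around shape edges and the flat background shows ringing — characteristic JPEG degradation.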